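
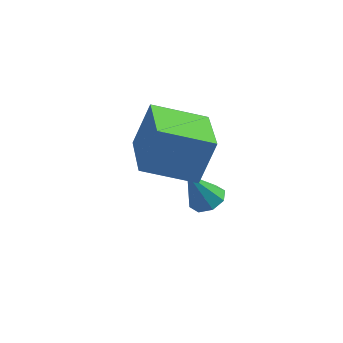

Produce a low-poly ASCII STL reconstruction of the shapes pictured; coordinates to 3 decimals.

solid 
facet normal 0.370 0.233 -0.899
outer loop
vertex -1.478 0.053 0.375
vertex -2.017 0.211 0.194
vertex -1.565 0.489 0.452
endloop
endfacet
facet normal 0.708 0.016 0.706
outer loop
vertex -1.478 0.053 0.375
vertex -1.565 0.489 0.452
vertex -2.523 -0.111 1.426
endloop
endfacet
facet normal 0.368 0.236 -0.899
outer loop
vertex -1.565 0.489 0.452
vertex -2.017 0.211 0.194
vertex -1.918 0.762 0.379
endloop
endfacet
facet normal 0.333 0.621 0.710
outer loop
vertex -1.565 0.489 0.452
vertex -1.918 0.762 0.379
vertex -2.523 -0.111 1.426
endloop
endfacet
facet normal 0.370 0.235 -0.899
outer loop
vertex -1.918 0.762 0.379
vertex -2.017 0.211 0.194
vertex -2.328 0.712 0.197
endloop
endfacet
facet normal -0.317 0.810 0.492
outer loop
vertex -1.918 0.762 0.379
vertex -2.328 0.712 0.197
vertex -2.523 -0.111 1.426
endloop
endfacet
facet normal 0.369 0.234 -0.900
outer loop
vertex -2.328 0.712 0.197
vertex -2.017 0.211 0.194
vertex -2.556 0.368 0.014
endloop
endfacet
facet normal -0.861 0.475 0.181
outer loop
vertex -2.328 0.712 0.197
vertex -2.556 0.368 0.014
vertex -2.523 -0.111 1.426
endloop
endfacet
facet normal 0.369 0.235 -0.899
outer loop
vertex -2.556 0.368 0.014
vertex -2.017 0.211 0.194
vertex -2.468 -0.068 -0.064
endloop
endfacet
facet normal -0.981 -0.190 -0.042
outer loop
vertex -2.556 0.368 0.014
vertex -2.468 -0.068 -0.064
vertex -2.523 -0.111 1.426
endloop
endfacet
facet normal 0.369 0.235 -0.899
outer loop
vertex -2.468 -0.068 -0.064
vertex -2.017 0.211 0.194
vertex -2.116 -0.341 0.009
endloop
endfacet
facet normal -0.606 -0.794 -0.045
outer loop
vertex -2.468 -0.068 -0.064
vertex -2.116 -0.341 0.009
vertex -2.523 -0.111 1.426
endloop
endfacet
facet normal 0.370 0.235 -0.899
outer loop
vertex -2.116 -0.341 0.009
vertex -2.017 0.211 0.194
vertex -1.706 -0.291 0.191
endloop
endfacet
facet normal 0.044 -0.984 0.172
outer loop
vertex -2.116 -0.341 0.009
vertex -1.706 -0.291 0.191
vertex -2.523 -0.111 1.426
endloop
endfacet
facet normal 0.371 0.235 -0.899
outer loop
vertex -1.706 -0.291 0.191
vertex -2.017 0.211 0.194
vertex -1.478 0.053 0.375
endloop
endfacet
facet normal 0.588 -0.648 0.484
outer loop
vertex -1.706 -0.291 0.191
vertex -1.478 0.053 0.375
vertex -2.523 -0.111 1.426
endloop
endfacet
facet normal -0.887 -0.309 0.342
outer loop
vertex -2.851 -1.895 4.636
vertex -3.609 -0.125 4.268
vertex -3.235 -2.352 3.227
endloop
endfacet
facet normal 0.386 -0.903 0.188
outer loop
vertex -1.691 -1.815 2.632
vertex -2.851 -1.895 4.636
vertex -3.235 -2.352 3.227
endloop
endfacet
facet normal -0.887 -0.309 0.342
outer loop
vertex -3.235 -2.352 3.227
vertex -3.609 -0.125 4.268
vertex -3.993 -0.582 2.859
endloop
endfacet
facet normal -0.251 -0.299 -0.921
outer loop
vertex -3.993 -0.582 2.859
vertex -1.691 -1.815 2.632
vertex -3.235 -2.352 3.227
endloop
endfacet
facet normal 0.251 0.299 0.921
outer loop
vertex -2.851 -1.895 4.636
vertex -2.065 0.412 3.673
vertex -3.609 -0.125 4.268
endloop
endfacet
facet normal 0.386 -0.903 0.188
outer loop
vertex -1.307 -1.358 4.041
vertex -2.851 -1.895 4.636
vertex -1.691 -1.815 2.632
endloop
endfacet
facet normal 0.251 0.299 0.921
outer loop
vertex -1.307 -1.358 4.041
vertex -2.065 0.412 3.673
vertex -2.851 -1.895 4.636
endloop
endfacet
facet normal -0.386 0.903 -0.188
outer loop
vertex -3.609 -0.125 4.268
vertex -2.065 0.412 3.673
vertex -3.993 -0.582 2.859
endloop
endfacet
facet normal -0.251 -0.299 -0.921
outer loop
vertex -2.449 -0.045 2.264
vertex -1.691 -1.815 2.632
vertex -3.993 -0.582 2.859
endloop
endfacet
facet normal -0.386 0.903 -0.188
outer loop
vertex -3.993 -0.582 2.859
vertex -2.065 0.412 3.673
vertex -2.449 -0.045 2.264
endloop
endfacet
facet normal 0.887 0.309 -0.342
outer loop
vertex -2.449 -0.045 2.264
vertex -1.307 -1.358 4.041
vertex -1.691 -1.815 2.632
endloop
endfacet
facet normal 0.887 0.309 -0.342
outer loop
vertex -2.065 0.412 3.673
vertex -1.307 -1.358 4.041
vertex -2.449 -0.045 2.264
endloop
endfacet

endsolid


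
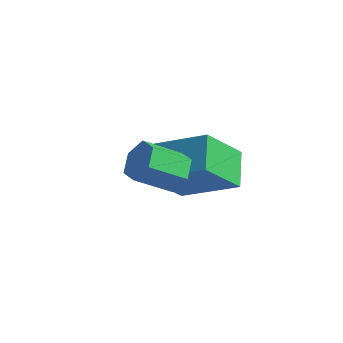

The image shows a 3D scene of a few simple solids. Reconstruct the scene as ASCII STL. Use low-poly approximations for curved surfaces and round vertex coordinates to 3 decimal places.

solid 
facet normal 0.451 0.700 -0.554
outer loop
vertex 2.802 -0.472 2.022
vertex 2.495 -0.693 1.493
vertex 2.222 -0.229 1.857
endloop
endfacet
facet normal 0.029 0.607 0.794
outer loop
vertex 2.802 -0.472 2.022
vertex 2.222 -0.229 1.857
vertex 2.252 -1.327 2.696
endloop
endfacet
facet normal 0.030 0.607 0.794
outer loop
vertex 2.252 -1.327 2.696
vertex 2.222 -0.229 1.857
vertex 1.672 -1.084 2.532
endloop
endfacet
facet normal -0.450 -0.701 0.553
outer loop
vertex 2.252 -1.327 2.696
vertex 1.672 -1.084 2.532
vertex 1.945 -1.547 2.167
endloop
endfacet
facet normal 0.452 0.700 -0.553
outer loop
vertex 2.222 -0.229 1.857
vertex 2.495 -0.693 1.493
vertex 1.915 -0.449 1.328
endloop
endfacet
facet normal -0.757 0.628 0.178
outer loop
vertex 2.222 -0.229 1.857
vertex 1.915 -0.449 1.328
vertex 1.672 -1.084 2.532
endloop
endfacet
facet normal -0.757 0.628 0.178
outer loop
vertex 1.672 -1.084 2.532
vertex 1.915 -0.449 1.328
vertex 1.365 -1.304 2.003
endloop
endfacet
facet normal -0.450 -0.701 0.553
outer loop
vertex 1.672 -1.084 2.532
vertex 1.365 -1.304 2.003
vertex 1.945 -1.547 2.167
endloop
endfacet
facet normal 0.452 0.700 -0.553
outer loop
vertex 1.915 -0.449 1.328
vertex 2.495 -0.693 1.493
vertex 2.188 -0.913 0.964
endloop
endfacet
facet normal -0.787 0.020 -0.616
outer loop
vertex 1.915 -0.449 1.328
vertex 2.188 -0.913 0.964
vertex 1.365 -1.304 2.003
endloop
endfacet
facet normal -0.788 0.021 -0.616
outer loop
vertex 1.365 -1.304 2.003
vertex 2.188 -0.913 0.964
vertex 1.638 -1.768 1.638
endloop
endfacet
facet normal -0.450 -0.700 0.554
outer loop
vertex 1.365 -1.304 2.003
vertex 1.638 -1.768 1.638
vertex 1.945 -1.547 2.167
endloop
endfacet
facet normal 0.450 0.701 -0.553
outer loop
vertex 2.188 -0.913 0.964
vertex 2.495 -0.693 1.493
vertex 2.768 -1.156 1.128
endloop
endfacet
facet normal -0.030 -0.607 -0.794
outer loop
vertex 2.188 -0.913 0.964
vertex 2.768 -1.156 1.128
vertex 1.638 -1.768 1.638
endloop
endfacet
facet normal -0.029 -0.608 -0.794
outer loop
vertex 1.638 -1.768 1.638
vertex 2.768 -1.156 1.128
vertex 2.218 -2.011 1.803
endloop
endfacet
facet normal -0.451 -0.700 0.554
outer loop
vertex 1.638 -1.768 1.638
vertex 2.218 -2.011 1.803
vertex 1.945 -1.547 2.167
endloop
endfacet
facet normal 0.450 0.701 -0.553
outer loop
vertex 2.768 -1.156 1.128
vertex 2.495 -0.693 1.493
vertex 3.075 -0.936 1.657
endloop
endfacet
facet normal 0.757 -0.628 -0.178
outer loop
vertex 2.768 -1.156 1.128
vertex 3.075 -0.936 1.657
vertex 2.218 -2.011 1.803
endloop
endfacet
facet normal 0.757 -0.628 -0.178
outer loop
vertex 2.218 -2.011 1.803
vertex 3.075 -0.936 1.657
vertex 2.525 -1.791 2.332
endloop
endfacet
facet normal -0.452 -0.700 0.553
outer loop
vertex 2.218 -2.011 1.803
vertex 2.525 -1.791 2.332
vertex 1.945 -1.547 2.167
endloop
endfacet
facet normal 0.450 0.700 -0.554
outer loop
vertex 3.075 -0.936 1.657
vertex 2.495 -0.693 1.493
vertex 2.802 -0.472 2.022
endloop
endfacet
facet normal 0.788 -0.021 0.616
outer loop
vertex 3.075 -0.936 1.657
vertex 2.802 -0.472 2.022
vertex 2.525 -1.791 2.332
endloop
endfacet
facet normal 0.787 -0.020 0.616
outer loop
vertex 2.525 -1.791 2.332
vertex 2.802 -0.472 2.022
vertex 2.252 -1.327 2.696
endloop
endfacet
facet normal -0.452 -0.700 0.553
outer loop
vertex 2.525 -1.791 2.332
vertex 2.252 -1.327 2.696
vertex 1.945 -1.547 2.167
endloop
endfacet
facet normal -0.535 0.669 0.515
outer loop
vertex 0.25 0.674 0.688
vertex 1.814 1.265 1.546
vertex 0.493 1.812 -0.538
endloop
endfacet
facet normal -0.832 -0.314 -0.457
outer loop
vertex 1.146 0.995 -1.166
vertex 0.25 0.674 0.688
vertex 0.493 1.812 -0.538
endloop
endfacet
facet normal -0.536 0.669 0.515
outer loop
vertex 0.493 1.812 -0.538
vertex 1.814 1.265 1.546
vertex 2.057 2.403 0.321
endloop
endfacet
facet normal 0.144 0.673 -0.726
outer loop
vertex 2.057 2.403 0.321
vertex 1.146 0.995 -1.166
vertex 0.493 1.812 -0.538
endloop
endfacet
facet normal -0.144 -0.673 0.726
outer loop
vertex 0.25 0.674 0.688
vertex 2.467 0.448 0.918
vertex 1.814 1.265 1.546
endloop
endfacet
facet normal -0.832 -0.314 -0.457
outer loop
vertex 0.903 -0.143 0.059
vertex 0.25 0.674 0.688
vertex 1.146 0.995 -1.166
endloop
endfacet
facet normal -0.144 -0.673 0.725
outer loop
vertex 0.903 -0.143 0.059
vertex 2.467 0.448 0.918
vertex 0.25 0.674 0.688
endloop
endfacet
facet normal 0.832 0.314 0.457
outer loop
vertex 1.814 1.265 1.546
vertex 2.467 0.448 0.918
vertex 2.057 2.403 0.321
endloop
endfacet
facet normal 0.144 0.673 -0.725
outer loop
vertex 2.71 1.586 -0.308
vertex 1.146 0.995 -1.166
vertex 2.057 2.403 0.321
endloop
endfacet
facet normal 0.833 0.314 0.456
outer loop
vertex 2.057 2.403 0.321
vertex 2.467 0.448 0.918
vertex 2.71 1.586 -0.308
endloop
endfacet
facet normal 0.536 -0.669 -0.515
outer loop
vertex 2.71 1.586 -0.308
vertex 0.903 -0.143 0.059
vertex 1.146 0.995 -1.166
endloop
endfacet
facet normal 0.536 -0.669 -0.515
outer loop
vertex 2.467 0.448 0.918
vertex 0.903 -0.143 0.059
vertex 2.71 1.586 -0.308
endloop
endfacet

endsolid


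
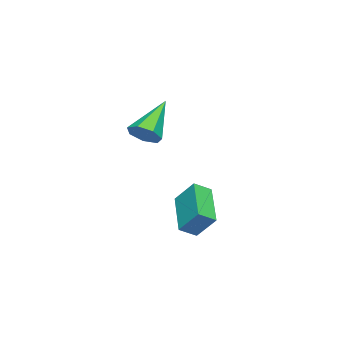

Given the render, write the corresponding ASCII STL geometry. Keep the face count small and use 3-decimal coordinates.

solid 
facet normal 0.753 -0.092 -0.651
outer loop
vertex -0.613 -2.096 0.304
vertex -0.994 -2.659 -0.057
vertex -1.017 -1.901 -0.191
endloop
endfacet
facet normal 0.014 0.934 0.357
outer loop
vertex -0.613 -2.096 0.304
vertex -1.017 -1.901 -0.191
vertex -2.606 -2.461 1.337
endloop
endfacet
facet normal 0.753 -0.092 -0.652
outer loop
vertex -1.017 -1.901 -0.191
vertex -0.994 -2.659 -0.057
vertex -1.404 -2.277 -0.585
endloop
endfacet
facet normal -0.529 0.810 -0.253
outer loop
vertex -1.017 -1.901 -0.191
vertex -1.404 -2.277 -0.585
vertex -2.606 -2.461 1.337
endloop
endfacet
facet normal 0.753 -0.092 -0.652
outer loop
vertex -1.404 -2.277 -0.585
vertex -0.994 -2.659 -0.057
vertex -1.482 -2.941 -0.581
endloop
endfacet
facet normal -0.848 0.096 -0.521
outer loop
vertex -1.404 -2.277 -0.585
vertex -1.482 -2.941 -0.581
vertex -2.606 -2.461 1.337
endloop
endfacet
facet normal 0.753 -0.092 -0.652
outer loop
vertex -1.482 -2.941 -0.581
vertex -0.994 -2.659 -0.057
vertex -1.193 -3.392 -0.183
endloop
endfacet
facet normal -0.703 -0.667 -0.245
outer loop
vertex -1.482 -2.941 -0.581
vertex -1.193 -3.392 -0.183
vertex -2.606 -2.461 1.337
endloop
endfacet
facet normal 0.754 -0.093 -0.651
outer loop
vertex -1.193 -3.392 -0.183
vertex -0.994 -2.659 -0.057
vertex -0.754 -3.291 0.311
endloop
endfacet
facet normal -0.204 -0.908 0.367
outer loop
vertex -1.193 -3.392 -0.183
vertex -0.754 -3.291 0.311
vertex -2.606 -2.461 1.337
endloop
endfacet
facet normal 0.754 -0.092 -0.650
outer loop
vertex -0.754 -3.291 0.311
vertex -0.994 -2.659 -0.057
vertex -0.496 -2.714 0.528
endloop
endfacet
facet normal 0.274 -0.443 0.853
outer loop
vertex -0.754 -3.291 0.311
vertex -0.496 -2.714 0.528
vertex -2.606 -2.461 1.337
endloop
endfacet
facet normal 0.754 -0.093 -0.650
outer loop
vertex -0.496 -2.714 0.528
vertex -0.994 -2.659 -0.057
vertex -0.613 -2.096 0.304
endloop
endfacet
facet normal 0.371 0.378 0.849
outer loop
vertex -0.496 -2.714 0.528
vertex -0.613 -2.096 0.304
vertex -2.606 -2.461 1.337
endloop
endfacet
facet normal -0.794 -0.433 0.427
outer loop
vertex 2.137 0.055 -2.046
vertex 2.202 0.861 -1.107
vertex 1.646 0.56 -2.446
endloop
endfacet
facet normal -0.052 -0.651 -0.757
outer loop
vertex 3.258 1.439 -3.313
vertex 2.137 0.055 -2.046
vertex 1.646 0.56 -2.446
endloop
endfacet
facet normal -0.794 -0.433 0.427
outer loop
vertex 1.646 0.56 -2.446
vertex 2.202 0.861 -1.107
vertex 1.711 1.367 -1.507
endloop
endfacet
facet normal -0.606 0.624 -0.494
outer loop
vertex 1.711 1.367 -1.507
vertex 3.258 1.439 -3.313
vertex 1.646 0.56 -2.446
endloop
endfacet
facet normal 0.606 -0.624 0.494
outer loop
vertex 2.137 0.055 -2.046
vertex 3.814 1.74 -1.974
vertex 2.202 0.861 -1.107
endloop
endfacet
facet normal -0.053 -0.651 -0.758
outer loop
vertex 3.749 0.933 -2.913
vertex 2.137 0.055 -2.046
vertex 3.258 1.439 -3.313
endloop
endfacet
facet normal 0.606 -0.624 0.494
outer loop
vertex 3.749 0.933 -2.913
vertex 3.814 1.74 -1.974
vertex 2.137 0.055 -2.046
endloop
endfacet
facet normal 0.053 0.650 0.758
outer loop
vertex 2.202 0.861 -1.107
vertex 3.814 1.74 -1.974
vertex 1.711 1.367 -1.507
endloop
endfacet
facet normal -0.606 0.624 -0.494
outer loop
vertex 3.323 2.245 -2.374
vertex 3.258 1.439 -3.313
vertex 1.711 1.367 -1.507
endloop
endfacet
facet normal 0.053 0.651 0.757
outer loop
vertex 1.711 1.367 -1.507
vertex 3.814 1.74 -1.974
vertex 3.323 2.245 -2.374
endloop
endfacet
facet normal 0.794 0.433 -0.427
outer loop
vertex 3.323 2.245 -2.374
vertex 3.749 0.933 -2.913
vertex 3.258 1.439 -3.313
endloop
endfacet
facet normal 0.794 0.433 -0.427
outer loop
vertex 3.814 1.74 -1.974
vertex 3.749 0.933 -2.913
vertex 3.323 2.245 -2.374
endloop
endfacet

endsolid


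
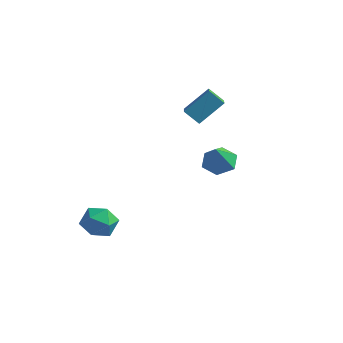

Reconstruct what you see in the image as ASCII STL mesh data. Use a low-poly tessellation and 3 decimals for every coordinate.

solid 
facet normal -0.073 0.451 -0.890
outer loop
vertex 2.32 0.633 2.408
vertex 1.619 -0.038 2.126
vertex 1.342 0.819 2.583
endloop
endfacet
facet normal 0.248 0.561 0.790
outer loop
vertex 2.32 0.633 2.408
vertex 1.342 0.819 2.583
vertex 1.741 -0.782 3.594
endloop
endfacet
facet normal -0.074 0.451 -0.890
outer loop
vertex 1.342 0.819 2.583
vertex 1.619 -0.038 2.126
vertex 0.642 0.148 2.301
endloop
endfacet
facet normal -0.599 0.316 0.736
outer loop
vertex 1.342 0.819 2.583
vertex 0.642 0.148 2.301
vertex 1.741 -0.782 3.594
endloop
endfacet
facet normal -0.074 0.451 -0.890
outer loop
vertex 0.642 0.148 2.301
vertex 1.619 -0.038 2.126
vertex 0.919 -0.709 1.844
endloop
endfacet
facet normal -0.813 -0.456 0.363
outer loop
vertex 0.642 0.148 2.301
vertex 0.919 -0.709 1.844
vertex 1.741 -0.782 3.594
endloop
endfacet
facet normal -0.074 0.451 -0.890
outer loop
vertex 0.919 -0.709 1.844
vertex 1.619 -0.038 2.126
vertex 1.896 -0.895 1.669
endloop
endfacet
facet normal -0.179 -0.983 0.043
outer loop
vertex 0.919 -0.709 1.844
vertex 1.896 -0.895 1.669
vertex 1.741 -0.782 3.594
endloop
endfacet
facet normal -0.074 0.451 -0.890
outer loop
vertex 1.896 -0.895 1.669
vertex 1.619 -0.038 2.126
vertex 2.596 -0.224 1.951
endloop
endfacet
facet normal 0.668 -0.738 0.097
outer loop
vertex 1.896 -0.895 1.669
vertex 2.596 -0.224 1.951
vertex 1.741 -0.782 3.594
endloop
endfacet
facet normal -0.074 0.451 -0.890
outer loop
vertex 2.596 -0.224 1.951
vertex 1.619 -0.038 2.126
vertex 2.32 0.633 2.408
endloop
endfacet
facet normal 0.882 0.033 0.470
outer loop
vertex 2.596 -0.224 1.951
vertex 2.32 0.633 2.408
vertex 1.741 -0.782 3.594
endloop
endfacet
facet normal -0.781 -0.050 0.622
outer loop
vertex -0.883 3.612 4.703
vertex -1.479 4.746 4.046
vertex -1.795 2.415 3.462
endloop
endfacet
facet normal 0.414 -0.788 0.456
outer loop
vertex -0.881 2.474 2.734
vertex -0.883 3.612 4.703
vertex -1.795 2.415 3.462
endloop
endfacet
facet normal -0.781 -0.050 0.623
outer loop
vertex -1.795 2.415 3.462
vertex -1.479 4.746 4.046
vertex -2.391 3.549 2.806
endloop
endfacet
facet normal -0.467 -0.614 -0.636
outer loop
vertex -2.391 3.549 2.806
vertex -0.881 2.474 2.734
vertex -1.795 2.415 3.462
endloop
endfacet
facet normal 0.467 0.614 0.636
outer loop
vertex -0.883 3.612 4.703
vertex -0.565 4.805 3.318
vertex -1.479 4.746 4.046
endloop
endfacet
facet normal 0.414 -0.788 0.456
outer loop
vertex 0.031 3.671 3.974
vertex -0.883 3.612 4.703
vertex -0.881 2.474 2.734
endloop
endfacet
facet normal 0.468 0.614 0.636
outer loop
vertex 0.031 3.671 3.974
vertex -0.565 4.805 3.318
vertex -0.883 3.612 4.703
endloop
endfacet
facet normal -0.414 0.788 -0.456
outer loop
vertex -1.479 4.746 4.046
vertex -0.565 4.805 3.318
vertex -2.391 3.549 2.806
endloop
endfacet
facet normal -0.468 -0.614 -0.636
outer loop
vertex -1.477 3.608 2.077
vertex -0.881 2.474 2.734
vertex -2.391 3.549 2.806
endloop
endfacet
facet normal -0.414 0.788 -0.456
outer loop
vertex -2.391 3.549 2.806
vertex -0.565 4.805 3.318
vertex -1.477 3.608 2.077
endloop
endfacet
facet normal 0.781 0.050 -0.623
outer loop
vertex -1.477 3.608 2.077
vertex 0.031 3.671 3.974
vertex -0.881 2.474 2.734
endloop
endfacet
facet normal 0.781 0.050 -0.623
outer loop
vertex -0.565 4.805 3.318
vertex 0.031 3.671 3.974
vertex -1.477 3.608 2.077
endloop
endfacet
facet normal -0.228 0.604 0.764
outer loop
vertex -4.127 -2.152 -2.468
vertex -4.759 -2.985 -1.998
vertex -3.647 -2.893 -1.739
endloop
endfacet
facet normal 0.416 0.760 0.499
outer loop
vertex -4.127 -2.152 -2.468
vertex -3.647 -2.893 -1.739
vertex -3.086 -2.578 -2.687
endloop
endfacet
facet normal 0.337 0.922 -0.192
outer loop
vertex -4.127 -2.152 -2.468
vertex -3.086 -2.578 -2.687
vertex -3.852 -2.474 -3.533
endloop
endfacet
facet normal -0.356 0.865 -0.353
outer loop
vertex -4.127 -2.152 -2.468
vertex -3.852 -2.474 -3.533
vertex -4.886 -2.726 -3.108
endloop
endfacet
facet normal -0.705 0.668 0.237
outer loop
vertex -4.127 -2.152 -2.468
vertex -4.886 -2.726 -3.108
vertex -4.759 -2.985 -1.998
endloop
endfacet
facet normal 0.821 0.175 0.544
outer loop
vertex -3.086 -2.578 -2.687
vertex -3.647 -2.893 -1.739
vertex -3.074 -3.674 -2.352
endloop
endfacet
facet normal -0.220 -0.079 0.972
outer loop
vertex -3.647 -2.893 -1.739
vertex -4.759 -2.985 -1.998
vertex -4.108 -3.926 -1.927
endloop
endfacet
facet normal -0.992 0.026 0.120
outer loop
vertex -4.759 -2.985 -1.998
vertex -4.886 -2.726 -3.108
vertex -4.874 -3.822 -2.773
endloop
endfacet
facet normal -0.427 0.343 -0.836
outer loop
vertex -4.886 -2.726 -3.108
vertex -3.852 -2.474 -3.533
vertex -4.313 -3.507 -3.721
endloop
endfacet
facet normal 0.693 0.436 -0.574
outer loop
vertex -3.852 -2.474 -3.533
vertex -3.086 -2.578 -2.687
vertex -3.201 -3.415 -3.462
endloop
endfacet
facet normal 0.356 -0.865 0.353
outer loop
vertex -3.833 -4.248 -2.992
vertex -3.074 -3.674 -2.352
vertex -4.108 -3.926 -1.927
endloop
endfacet
facet normal -0.337 -0.922 0.192
outer loop
vertex -3.833 -4.248 -2.992
vertex -4.108 -3.926 -1.927
vertex -4.874 -3.822 -2.773
endloop
endfacet
facet normal -0.416 -0.760 -0.499
outer loop
vertex -3.833 -4.248 -2.992
vertex -4.874 -3.822 -2.773
vertex -4.313 -3.507 -3.721
endloop
endfacet
facet normal 0.228 -0.604 -0.764
outer loop
vertex -3.833 -4.248 -2.992
vertex -4.313 -3.507 -3.721
vertex -3.201 -3.415 -3.462
endloop
endfacet
facet normal 0.705 -0.668 -0.237
outer loop
vertex -3.833 -4.248 -2.992
vertex -3.201 -3.415 -3.462
vertex -3.074 -3.674 -2.352
endloop
endfacet
facet normal 0.427 -0.343 0.836
outer loop
vertex -4.108 -3.926 -1.927
vertex -3.074 -3.674 -2.352
vertex -3.647 -2.893 -1.739
endloop
endfacet
facet normal -0.693 -0.436 0.574
outer loop
vertex -4.874 -3.822 -2.773
vertex -4.108 -3.926 -1.927
vertex -4.759 -2.985 -1.998
endloop
endfacet
facet normal -0.821 -0.175 -0.544
outer loop
vertex -4.313 -3.507 -3.721
vertex -4.874 -3.822 -2.773
vertex -4.886 -2.726 -3.108
endloop
endfacet
facet normal 0.220 0.079 -0.972
outer loop
vertex -3.201 -3.415 -3.462
vertex -4.313 -3.507 -3.721
vertex -3.852 -2.474 -3.533
endloop
endfacet
facet normal 0.992 -0.026 -0.120
outer loop
vertex -3.074 -3.674 -2.352
vertex -3.201 -3.415 -3.462
vertex -3.086 -2.578 -2.687
endloop
endfacet

endsolid


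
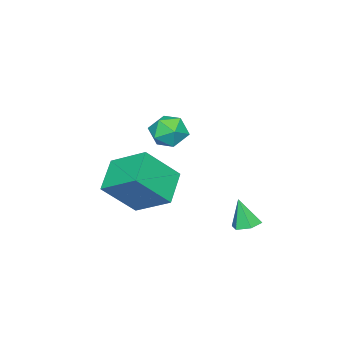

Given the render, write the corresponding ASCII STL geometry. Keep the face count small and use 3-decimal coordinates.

solid 
facet normal -0.840 -0.287 0.460
outer loop
vertex 0.548 -5.16 -0.486
vertex 0.524 -3.444 0.541
vertex -0.623 -4.241 -2.051
endloop
endfacet
facet normal 0.012 -0.858 -0.513
outer loop
vertex 0.856 -3.736 -2.861
vertex 0.548 -5.16 -0.486
vertex -0.623 -4.241 -2.051
endloop
endfacet
facet normal -0.840 -0.287 0.460
outer loop
vertex -0.623 -4.241 -2.051
vertex 0.524 -3.444 0.541
vertex -0.647 -2.525 -1.025
endloop
endfacet
facet normal -0.542 0.426 -0.725
outer loop
vertex -0.647 -2.525 -1.025
vertex 0.856 -3.736 -2.861
vertex -0.623 -4.241 -2.051
endloop
endfacet
facet normal 0.542 -0.426 0.724
outer loop
vertex 0.548 -5.16 -0.486
vertex 2.003 -2.939 -0.269
vertex 0.524 -3.444 0.541
endloop
endfacet
facet normal 0.012 -0.858 -0.513
outer loop
vertex 2.027 -4.655 -1.295
vertex 0.548 -5.16 -0.486
vertex 0.856 -3.736 -2.861
endloop
endfacet
facet normal 0.542 -0.426 0.725
outer loop
vertex 2.027 -4.655 -1.295
vertex 2.003 -2.939 -0.269
vertex 0.548 -5.16 -0.486
endloop
endfacet
facet normal -0.012 0.858 0.513
outer loop
vertex 0.524 -3.444 0.541
vertex 2.003 -2.939 -0.269
vertex -0.647 -2.525 -1.025
endloop
endfacet
facet normal -0.542 0.426 -0.725
outer loop
vertex 0.832 -2.02 -1.834
vertex 0.856 -3.736 -2.861
vertex -0.647 -2.525 -1.025
endloop
endfacet
facet normal -0.012 0.858 0.513
outer loop
vertex -0.647 -2.525 -1.025
vertex 2.003 -2.939 -0.269
vertex 0.832 -2.02 -1.834
endloop
endfacet
facet normal 0.840 0.287 -0.460
outer loop
vertex 0.832 -2.02 -1.834
vertex 2.027 -4.655 -1.295
vertex 0.856 -3.736 -2.861
endloop
endfacet
facet normal 0.840 0.287 -0.460
outer loop
vertex 2.003 -2.939 -0.269
vertex 2.027 -4.655 -1.295
vertex 0.832 -2.02 -1.834
endloop
endfacet
facet normal 0.005 0.312 -0.950
outer loop
vertex 0.459 0.844 -2.68
vertex -0.176 0.977 -2.64
vertex 0.262 1.433 -2.488
endloop
endfacet
facet normal 0.881 0.148 0.449
outer loop
vertex 0.459 0.844 -2.68
vertex 0.262 1.433 -2.488
vertex -0.184 0.543 -1.32
endloop
endfacet
facet normal 0.005 0.312 -0.950
outer loop
vertex 0.262 1.433 -2.488
vertex -0.176 0.977 -2.64
vertex -0.373 1.566 -2.448
endloop
endfacet
facet normal 0.196 0.743 0.641
outer loop
vertex 0.262 1.433 -2.488
vertex -0.373 1.566 -2.448
vertex -0.184 0.543 -1.32
endloop
endfacet
facet normal 0.006 0.312 -0.950
outer loop
vertex -0.373 1.566 -2.448
vertex -0.176 0.977 -2.64
vertex -0.811 1.111 -2.6
endloop
endfacet
facet normal -0.686 0.478 0.548
outer loop
vertex -0.373 1.566 -2.448
vertex -0.811 1.111 -2.6
vertex -0.184 0.543 -1.32
endloop
endfacet
facet normal 0.006 0.313 -0.950
outer loop
vertex -0.811 1.111 -2.6
vertex -0.176 0.977 -2.64
vertex -0.614 0.522 -2.793
endloop
endfacet
facet normal -0.885 -0.383 0.264
outer loop
vertex -0.811 1.111 -2.6
vertex -0.614 0.522 -2.793
vertex -0.184 0.543 -1.32
endloop
endfacet
facet normal 0.006 0.313 -0.950
outer loop
vertex -0.614 0.522 -2.793
vertex -0.176 0.977 -2.64
vertex 0.021 0.388 -2.833
endloop
endfacet
facet normal -0.202 -0.977 0.073
outer loop
vertex -0.614 0.522 -2.793
vertex 0.021 0.388 -2.833
vertex -0.184 0.543 -1.32
endloop
endfacet
facet normal 0.006 0.313 -0.950
outer loop
vertex 0.021 0.388 -2.833
vertex -0.176 0.977 -2.64
vertex 0.459 0.844 -2.68
endloop
endfacet
facet normal 0.683 -0.711 0.165
outer loop
vertex 0.021 0.388 -2.833
vertex 0.459 0.844 -2.68
vertex -0.184 0.543 -1.32
endloop
endfacet
facet normal -0.699 0.631 0.337
outer loop
vertex 1.272 -0.85 2.671
vertex 0.709 -1.534 2.783
vertex 1.252 -1.288 3.449
endloop
endfacet
facet normal -0.044 0.871 0.489
outer loop
vertex 1.272 -0.85 2.671
vertex 1.252 -1.288 3.449
vertex 2.035 -1.048 3.092
endloop
endfacet
facet normal 0.313 0.942 -0.124
outer loop
vertex 1.272 -0.85 2.671
vertex 2.035 -1.048 3.092
vertex 1.976 -1.145 2.206
endloop
endfacet
facet normal -0.120 0.746 -0.655
outer loop
vertex 1.272 -0.85 2.671
vertex 1.976 -1.145 2.206
vertex 1.157 -1.445 2.015
endloop
endfacet
facet normal -0.746 0.553 -0.371
outer loop
vertex 1.272 -0.85 2.671
vertex 1.157 -1.445 2.015
vertex 0.709 -1.534 2.783
endloop
endfacet
facet normal 0.287 0.375 0.882
outer loop
vertex 2.035 -1.048 3.092
vertex 1.252 -1.288 3.449
vertex 1.943 -1.855 3.465
endloop
endfacet
facet normal -0.772 -0.014 0.635
outer loop
vertex 1.252 -1.288 3.449
vertex 0.709 -1.534 2.783
vertex 1.124 -2.155 3.274
endloop
endfacet
facet normal -0.848 -0.139 -0.511
outer loop
vertex 0.709 -1.534 2.783
vertex 1.157 -1.445 2.015
vertex 1.065 -2.252 2.388
endloop
endfacet
facet normal 0.164 0.172 -0.971
outer loop
vertex 1.157 -1.445 2.015
vertex 1.976 -1.145 2.206
vertex 1.848 -2.012 2.031
endloop
endfacet
facet normal 0.865 0.490 -0.111
outer loop
vertex 1.976 -1.145 2.206
vertex 2.035 -1.048 3.092
vertex 2.391 -1.766 2.697
endloop
endfacet
facet normal 0.120 -0.746 0.655
outer loop
vertex 1.828 -2.45 2.809
vertex 1.943 -1.855 3.465
vertex 1.124 -2.155 3.274
endloop
endfacet
facet normal -0.313 -0.942 0.124
outer loop
vertex 1.828 -2.45 2.809
vertex 1.124 -2.155 3.274
vertex 1.065 -2.252 2.388
endloop
endfacet
facet normal 0.044 -0.871 -0.489
outer loop
vertex 1.828 -2.45 2.809
vertex 1.065 -2.252 2.388
vertex 1.848 -2.012 2.031
endloop
endfacet
facet normal 0.699 -0.631 -0.337
outer loop
vertex 1.828 -2.45 2.809
vertex 1.848 -2.012 2.031
vertex 2.391 -1.766 2.697
endloop
endfacet
facet normal 0.746 -0.553 0.371
outer loop
vertex 1.828 -2.45 2.809
vertex 2.391 -1.766 2.697
vertex 1.943 -1.855 3.465
endloop
endfacet
facet normal -0.164 -0.172 0.971
outer loop
vertex 1.124 -2.155 3.274
vertex 1.943 -1.855 3.465
vertex 1.252 -1.288 3.449
endloop
endfacet
facet normal -0.865 -0.490 0.111
outer loop
vertex 1.065 -2.252 2.388
vertex 1.124 -2.155 3.274
vertex 0.709 -1.534 2.783
endloop
endfacet
facet normal -0.287 -0.375 -0.882
outer loop
vertex 1.848 -2.012 2.031
vertex 1.065 -2.252 2.388
vertex 1.157 -1.445 2.015
endloop
endfacet
facet normal 0.772 0.014 -0.635
outer loop
vertex 2.391 -1.766 2.697
vertex 1.848 -2.012 2.031
vertex 1.976 -1.145 2.206
endloop
endfacet
facet normal 0.848 0.139 0.511
outer loop
vertex 1.943 -1.855 3.465
vertex 2.391 -1.766 2.697
vertex 2.035 -1.048 3.092
endloop
endfacet

endsolid


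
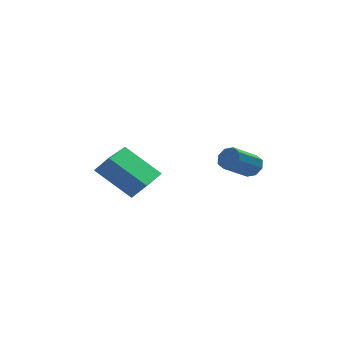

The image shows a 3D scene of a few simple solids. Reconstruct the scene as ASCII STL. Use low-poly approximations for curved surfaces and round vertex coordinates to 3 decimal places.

solid 
facet normal 0.758 0.406 -0.510
outer loop
vertex 1.414 -1.57 0.988
vertex 1.044 -1.345 0.617
vertex 1.28 -1.172 1.106
endloop
endfacet
facet normal 0.575 -0.048 0.816
outer loop
vertex 1.414 -1.57 0.988
vertex 1.28 -1.172 1.106
vertex 0.306 -2.16 1.734
endloop
endfacet
facet normal 0.574 -0.047 0.817
outer loop
vertex 0.306 -2.16 1.734
vertex 1.28 -1.172 1.106
vertex 0.172 -1.762 1.851
endloop
endfacet
facet normal -0.758 -0.405 0.510
outer loop
vertex 0.306 -2.16 1.734
vertex 0.172 -1.762 1.851
vertex -0.064 -1.935 1.363
endloop
endfacet
facet normal 0.760 0.404 -0.510
outer loop
vertex 1.28 -1.172 1.106
vertex 1.044 -1.345 0.617
vertex 1.009 -0.875 0.937
endloop
endfacet
facet normal 0.191 0.611 0.768
outer loop
vertex 1.28 -1.172 1.106
vertex 1.009 -0.875 0.937
vertex 0.172 -1.762 1.851
endloop
endfacet
facet normal 0.192 0.610 0.768
outer loop
vertex 0.172 -1.762 1.851
vertex 1.009 -0.875 0.937
vertex -0.099 -1.465 1.683
endloop
endfacet
facet normal -0.759 -0.404 0.510
outer loop
vertex 0.172 -1.762 1.851
vertex -0.099 -1.465 1.683
vertex -0.064 -1.935 1.363
endloop
endfacet
facet normal 0.759 0.404 -0.510
outer loop
vertex 1.009 -0.875 0.937
vertex 1.044 -1.345 0.617
vertex 0.758 -0.853 0.581
endloop
endfacet
facet normal -0.304 0.913 0.271
outer loop
vertex 1.009 -0.875 0.937
vertex 0.758 -0.853 0.581
vertex -0.099 -1.465 1.683
endloop
endfacet
facet normal -0.304 0.913 0.271
outer loop
vertex -0.099 -1.465 1.683
vertex 0.758 -0.853 0.581
vertex -0.35 -1.443 1.327
endloop
endfacet
facet normal -0.759 -0.404 0.510
outer loop
vertex -0.099 -1.465 1.683
vertex -0.35 -1.443 1.327
vertex -0.064 -1.935 1.363
endloop
endfacet
facet normal 0.758 0.403 -0.512
outer loop
vertex 0.758 -0.853 0.581
vertex 1.044 -1.345 0.617
vertex 0.674 -1.12 0.246
endloop
endfacet
facet normal -0.623 0.681 -0.386
outer loop
vertex 0.758 -0.853 0.581
vertex 0.674 -1.12 0.246
vertex -0.35 -1.443 1.327
endloop
endfacet
facet normal -0.623 0.681 -0.386
outer loop
vertex -0.35 -1.443 1.327
vertex 0.674 -1.12 0.246
vertex -0.434 -1.71 0.992
endloop
endfacet
facet normal -0.758 -0.403 0.512
outer loop
vertex -0.35 -1.443 1.327
vertex -0.434 -1.71 0.992
vertex -0.064 -1.935 1.363
endloop
endfacet
facet normal 0.758 0.405 -0.510
outer loop
vertex 0.674 -1.12 0.246
vertex 1.044 -1.345 0.617
vertex 0.808 -1.518 0.129
endloop
endfacet
facet normal -0.575 0.047 -0.817
outer loop
vertex 0.674 -1.12 0.246
vertex 0.808 -1.518 0.129
vertex -0.434 -1.71 0.992
endloop
endfacet
facet normal -0.575 0.049 -0.817
outer loop
vertex -0.434 -1.71 0.992
vertex 0.808 -1.518 0.129
vertex -0.3 -2.108 0.874
endloop
endfacet
facet normal -0.758 -0.406 0.510
outer loop
vertex -0.434 -1.71 0.992
vertex -0.3 -2.108 0.874
vertex -0.064 -1.935 1.363
endloop
endfacet
facet normal 0.759 0.404 -0.510
outer loop
vertex 0.808 -1.518 0.129
vertex 1.044 -1.345 0.617
vertex 1.079 -1.815 0.297
endloop
endfacet
facet normal -0.192 -0.610 -0.769
outer loop
vertex 0.808 -1.518 0.129
vertex 1.079 -1.815 0.297
vertex -0.3 -2.108 0.874
endloop
endfacet
facet normal -0.191 -0.611 -0.768
outer loop
vertex -0.3 -2.108 0.874
vertex 1.079 -1.815 0.297
vertex -0.029 -2.405 1.043
endloop
endfacet
facet normal -0.760 -0.404 0.510
outer loop
vertex -0.3 -2.108 0.874
vertex -0.029 -2.405 1.043
vertex -0.064 -1.935 1.363
endloop
endfacet
facet normal 0.759 0.404 -0.510
outer loop
vertex 1.079 -1.815 0.297
vertex 1.044 -1.345 0.617
vertex 1.33 -1.837 0.653
endloop
endfacet
facet normal 0.304 -0.913 -0.271
outer loop
vertex 1.079 -1.815 0.297
vertex 1.33 -1.837 0.653
vertex -0.029 -2.405 1.043
endloop
endfacet
facet normal 0.304 -0.913 -0.271
outer loop
vertex -0.029 -2.405 1.043
vertex 1.33 -1.837 0.653
vertex 0.222 -2.427 1.399
endloop
endfacet
facet normal -0.759 -0.404 0.510
outer loop
vertex -0.029 -2.405 1.043
vertex 0.222 -2.427 1.399
vertex -0.064 -1.935 1.363
endloop
endfacet
facet normal 0.758 0.403 -0.512
outer loop
vertex 1.33 -1.837 0.653
vertex 1.044 -1.345 0.617
vertex 1.414 -1.57 0.988
endloop
endfacet
facet normal 0.623 -0.681 0.386
outer loop
vertex 1.33 -1.837 0.653
vertex 1.414 -1.57 0.988
vertex 0.222 -2.427 1.399
endloop
endfacet
facet normal 0.623 -0.681 0.386
outer loop
vertex 0.222 -2.427 1.399
vertex 1.414 -1.57 0.988
vertex 0.306 -2.16 1.734
endloop
endfacet
facet normal -0.758 -0.403 0.512
outer loop
vertex 0.222 -2.427 1.399
vertex 0.306 -2.16 1.734
vertex -0.064 -1.935 1.363
endloop
endfacet
facet normal -0.653 0.410 0.636
outer loop
vertex -4.642 -1.169 1.464
vertex -3.635 0.646 1.329
vertex -5.172 -0.927 0.764
endloop
endfacet
facet normal -0.484 -0.873 0.065
outer loop
vertex -3.865 -1.746 -0.509
vertex -4.642 -1.169 1.464
vertex -5.172 -0.927 0.764
endloop
endfacet
facet normal -0.653 0.409 0.637
outer loop
vertex -5.172 -0.927 0.764
vertex -3.635 0.646 1.329
vertex -4.165 0.888 0.63
endloop
endfacet
facet normal -0.582 0.266 -0.769
outer loop
vertex -4.165 0.888 0.63
vertex -3.865 -1.746 -0.509
vertex -5.172 -0.927 0.764
endloop
endfacet
facet normal 0.582 -0.266 0.769
outer loop
vertex -4.642 -1.169 1.464
vertex -2.328 -0.173 0.056
vertex -3.635 0.646 1.329
endloop
endfacet
facet normal -0.484 -0.873 0.065
outer loop
vertex -3.335 -1.988 0.19
vertex -4.642 -1.169 1.464
vertex -3.865 -1.746 -0.509
endloop
endfacet
facet normal 0.582 -0.266 0.768
outer loop
vertex -3.335 -1.988 0.19
vertex -2.328 -0.173 0.056
vertex -4.642 -1.169 1.464
endloop
endfacet
facet normal 0.484 0.873 -0.065
outer loop
vertex -3.635 0.646 1.329
vertex -2.328 -0.173 0.056
vertex -4.165 0.888 0.63
endloop
endfacet
facet normal -0.582 0.266 -0.768
outer loop
vertex -2.858 0.069 -0.644
vertex -3.865 -1.746 -0.509
vertex -4.165 0.888 0.63
endloop
endfacet
facet normal 0.484 0.873 -0.065
outer loop
vertex -4.165 0.888 0.63
vertex -2.328 -0.173 0.056
vertex -2.858 0.069 -0.644
endloop
endfacet
facet normal 0.653 -0.410 -0.637
outer loop
vertex -2.858 0.069 -0.644
vertex -3.335 -1.988 0.19
vertex -3.865 -1.746 -0.509
endloop
endfacet
facet normal 0.654 -0.410 -0.636
outer loop
vertex -2.328 -0.173 0.056
vertex -3.335 -1.988 0.19
vertex -2.858 0.069 -0.644
endloop
endfacet

endsolid


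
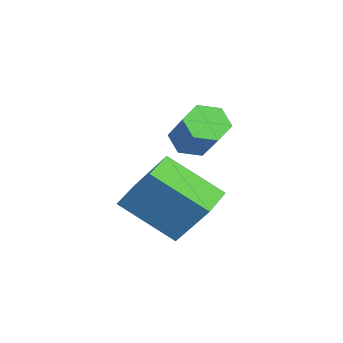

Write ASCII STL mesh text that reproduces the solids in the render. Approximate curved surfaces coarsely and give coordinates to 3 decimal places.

solid 
facet normal -0.715 -0.276 -0.642
outer loop
vertex 1.126 -2.908 -2.12
vertex 0.76 -3.227 -1.575
vertex 0.636 -2.526 -1.738
endloop
endfacet
facet normal 0.192 0.806 -0.560
outer loop
vertex 1.126 -2.908 -2.12
vertex 0.636 -2.526 -1.738
vertex 2.407 -2.415 -0.97
endloop
endfacet
facet normal 0.192 0.806 -0.559
outer loop
vertex 2.407 -2.415 -0.97
vertex 0.636 -2.526 -1.738
vertex 1.916 -2.033 -0.588
endloop
endfacet
facet normal 0.715 0.276 0.642
outer loop
vertex 2.407 -2.415 -0.97
vertex 1.916 -2.033 -0.588
vertex 2.04 -2.733 -0.425
endloop
endfacet
facet normal -0.716 -0.276 -0.642
outer loop
vertex 0.636 -2.526 -1.738
vertex 0.76 -3.227 -1.575
vertex 0.269 -2.844 -1.192
endloop
endfacet
facet normal -0.485 0.857 0.173
outer loop
vertex 0.636 -2.526 -1.738
vertex 0.269 -2.844 -1.192
vertex 1.916 -2.033 -0.588
endloop
endfacet
facet normal -0.486 0.857 0.174
outer loop
vertex 1.916 -2.033 -0.588
vertex 0.269 -2.844 -1.192
vertex 1.55 -2.351 -0.043
endloop
endfacet
facet normal 0.716 0.276 0.642
outer loop
vertex 1.916 -2.033 -0.588
vertex 1.55 -2.351 -0.043
vertex 2.04 -2.733 -0.425
endloop
endfacet
facet normal -0.715 -0.275 -0.642
outer loop
vertex 0.269 -2.844 -1.192
vertex 0.76 -3.227 -1.575
vertex 0.393 -3.545 -1.03
endloop
endfacet
facet normal -0.677 0.050 0.734
outer loop
vertex 0.269 -2.844 -1.192
vertex 0.393 -3.545 -1.03
vertex 1.55 -2.351 -0.043
endloop
endfacet
facet normal -0.678 0.051 0.733
outer loop
vertex 1.55 -2.351 -0.043
vertex 0.393 -3.545 -1.03
vertex 1.674 -3.052 0.12
endloop
endfacet
facet normal 0.715 0.276 0.642
outer loop
vertex 1.55 -2.351 -0.043
vertex 1.674 -3.052 0.12
vertex 2.04 -2.733 -0.425
endloop
endfacet
facet normal -0.715 -0.276 -0.642
outer loop
vertex 0.393 -3.545 -1.03
vertex 0.76 -3.227 -1.575
vertex 0.884 -3.927 -1.412
endloop
endfacet
facet normal -0.192 -0.806 0.560
outer loop
vertex 0.393 -3.545 -1.03
vertex 0.884 -3.927 -1.412
vertex 1.674 -3.052 0.12
endloop
endfacet
facet normal -0.192 -0.806 0.560
outer loop
vertex 1.674 -3.052 0.12
vertex 0.884 -3.927 -1.412
vertex 2.164 -3.434 -0.262
endloop
endfacet
facet normal 0.715 0.276 0.642
outer loop
vertex 1.674 -3.052 0.12
vertex 2.164 -3.434 -0.262
vertex 2.04 -2.733 -0.425
endloop
endfacet
facet normal -0.716 -0.276 -0.642
outer loop
vertex 0.884 -3.927 -1.412
vertex 0.76 -3.227 -1.575
vertex 1.25 -3.609 -1.957
endloop
endfacet
facet normal 0.486 -0.857 -0.174
outer loop
vertex 0.884 -3.927 -1.412
vertex 1.25 -3.609 -1.957
vertex 2.164 -3.434 -0.262
endloop
endfacet
facet normal 0.485 -0.857 -0.173
outer loop
vertex 2.164 -3.434 -0.262
vertex 1.25 -3.609 -1.957
vertex 2.531 -3.116 -0.808
endloop
endfacet
facet normal 0.716 0.276 0.642
outer loop
vertex 2.164 -3.434 -0.262
vertex 2.531 -3.116 -0.808
vertex 2.04 -2.733 -0.425
endloop
endfacet
facet normal -0.715 -0.276 -0.642
outer loop
vertex 1.25 -3.609 -1.957
vertex 0.76 -3.227 -1.575
vertex 1.126 -2.908 -2.12
endloop
endfacet
facet normal 0.678 -0.051 -0.734
outer loop
vertex 1.25 -3.609 -1.957
vertex 1.126 -2.908 -2.12
vertex 2.531 -3.116 -0.808
endloop
endfacet
facet normal 0.678 -0.050 -0.734
outer loop
vertex 2.531 -3.116 -0.808
vertex 1.126 -2.908 -2.12
vertex 2.407 -2.415 -0.97
endloop
endfacet
facet normal 0.715 0.275 0.642
outer loop
vertex 2.531 -3.116 -0.808
vertex 2.407 -2.415 -0.97
vertex 2.04 -2.733 -0.425
endloop
endfacet
facet normal -0.938 0.314 0.143
outer loop
vertex 3.449 -3.811 -1.174
vertex 3.811 -2.166 -2.411
vertex 2.917 -4.755 -2.586
endloop
endfacet
facet normal -0.173 -0.788 0.592
outer loop
vertex 4.109 -5.154 -2.769
vertex 3.449 -3.811 -1.174
vertex 2.917 -4.755 -2.586
endloop
endfacet
facet normal -0.938 0.314 0.143
outer loop
vertex 2.917 -4.755 -2.586
vertex 3.811 -2.166 -2.411
vertex 3.279 -3.11 -3.823
endloop
endfacet
facet normal -0.299 -0.531 -0.793
outer loop
vertex 3.279 -3.11 -3.823
vertex 4.109 -5.154 -2.769
vertex 2.917 -4.755 -2.586
endloop
endfacet
facet normal 0.299 0.531 0.793
outer loop
vertex 3.449 -3.811 -1.174
vertex 5.003 -2.565 -2.594
vertex 3.811 -2.166 -2.411
endloop
endfacet
facet normal -0.173 -0.788 0.592
outer loop
vertex 4.641 -4.21 -1.357
vertex 3.449 -3.811 -1.174
vertex 4.109 -5.154 -2.769
endloop
endfacet
facet normal 0.299 0.531 0.793
outer loop
vertex 4.641 -4.21 -1.357
vertex 5.003 -2.565 -2.594
vertex 3.449 -3.811 -1.174
endloop
endfacet
facet normal 0.173 0.788 -0.592
outer loop
vertex 3.811 -2.166 -2.411
vertex 5.003 -2.565 -2.594
vertex 3.279 -3.11 -3.823
endloop
endfacet
facet normal -0.299 -0.531 -0.793
outer loop
vertex 4.471 -3.509 -4.006
vertex 4.109 -5.154 -2.769
vertex 3.279 -3.11 -3.823
endloop
endfacet
facet normal 0.173 0.788 -0.592
outer loop
vertex 3.279 -3.11 -3.823
vertex 5.003 -2.565 -2.594
vertex 4.471 -3.509 -4.006
endloop
endfacet
facet normal 0.938 -0.314 -0.143
outer loop
vertex 4.471 -3.509 -4.006
vertex 4.641 -4.21 -1.357
vertex 4.109 -5.154 -2.769
endloop
endfacet
facet normal 0.938 -0.314 -0.143
outer loop
vertex 5.003 -2.565 -2.594
vertex 4.641 -4.21 -1.357
vertex 4.471 -3.509 -4.006
endloop
endfacet

endsolid


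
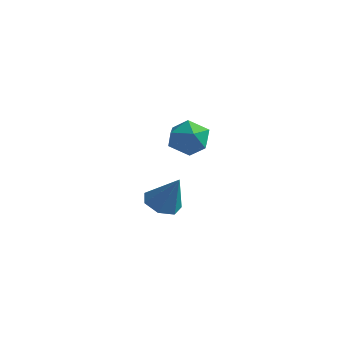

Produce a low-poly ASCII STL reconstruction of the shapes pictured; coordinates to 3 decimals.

solid 
facet normal -0.706 0.708 -0.000
outer loop
vertex 0.877 -2.793 0.537
vertex 0.61 -3.059 1.206
vertex 1.154 -2.517 1.198
endloop
endfacet
facet normal -0.121 0.933 -0.339
outer loop
vertex 0.877 -2.793 0.537
vertex 1.154 -2.517 1.198
vertex 1.63 -2.667 0.615
endloop
endfacet
facet normal 0.010 0.482 -0.876
outer loop
vertex 0.877 -2.793 0.537
vertex 1.63 -2.667 0.615
vertex 1.381 -3.302 0.263
endloop
endfacet
facet normal -0.496 -0.023 -0.868
outer loop
vertex 0.877 -2.793 0.537
vertex 1.381 -3.302 0.263
vertex 0.751 -3.544 0.629
endloop
endfacet
facet normal -0.938 0.117 -0.328
outer loop
vertex 0.877 -2.793 0.537
vertex 0.751 -3.544 0.629
vertex 0.61 -3.059 1.206
endloop
endfacet
facet normal 0.427 0.897 0.118
outer loop
vertex 1.63 -2.667 0.615
vertex 1.154 -2.517 1.198
vertex 1.829 -2.856 1.331
endloop
endfacet
facet normal -0.521 0.533 0.667
outer loop
vertex 1.154 -2.517 1.198
vertex 0.61 -3.059 1.206
vertex 1.199 -3.098 1.697
endloop
endfacet
facet normal -0.895 -0.423 0.137
outer loop
vertex 0.61 -3.059 1.206
vertex 0.751 -3.544 0.629
vertex 0.95 -3.733 1.345
endloop
endfacet
facet normal -0.180 -0.649 -0.739
outer loop
vertex 0.751 -3.544 0.629
vertex 1.381 -3.302 0.263
vertex 1.426 -3.883 0.762
endloop
endfacet
facet normal 0.638 0.167 -0.752
outer loop
vertex 1.381 -3.302 0.263
vertex 1.63 -2.667 0.615
vertex 1.97 -3.341 0.754
endloop
endfacet
facet normal 0.496 0.023 0.868
outer loop
vertex 1.703 -3.607 1.423
vertex 1.829 -2.856 1.331
vertex 1.199 -3.098 1.697
endloop
endfacet
facet normal -0.010 -0.482 0.876
outer loop
vertex 1.703 -3.607 1.423
vertex 1.199 -3.098 1.697
vertex 0.95 -3.733 1.345
endloop
endfacet
facet normal 0.121 -0.933 0.339
outer loop
vertex 1.703 -3.607 1.423
vertex 0.95 -3.733 1.345
vertex 1.426 -3.883 0.762
endloop
endfacet
facet normal 0.706 -0.708 0.000
outer loop
vertex 1.703 -3.607 1.423
vertex 1.426 -3.883 0.762
vertex 1.97 -3.341 0.754
endloop
endfacet
facet normal 0.938 -0.117 0.328
outer loop
vertex 1.703 -3.607 1.423
vertex 1.97 -3.341 0.754
vertex 1.829 -2.856 1.331
endloop
endfacet
facet normal 0.180 0.649 0.739
outer loop
vertex 1.199 -3.098 1.697
vertex 1.829 -2.856 1.331
vertex 1.154 -2.517 1.198
endloop
endfacet
facet normal -0.638 -0.167 0.752
outer loop
vertex 0.95 -3.733 1.345
vertex 1.199 -3.098 1.697
vertex 0.61 -3.059 1.206
endloop
endfacet
facet normal -0.427 -0.897 -0.118
outer loop
vertex 1.426 -3.883 0.762
vertex 0.95 -3.733 1.345
vertex 0.751 -3.544 0.629
endloop
endfacet
facet normal 0.521 -0.533 -0.667
outer loop
vertex 1.97 -3.341 0.754
vertex 1.426 -3.883 0.762
vertex 1.381 -3.302 0.263
endloop
endfacet
facet normal 0.895 0.423 -0.137
outer loop
vertex 1.829 -2.856 1.331
vertex 1.97 -3.341 0.754
vertex 1.63 -2.667 0.615
endloop
endfacet
facet normal -0.471 -0.005 -0.882
outer loop
vertex -0.254 -1.503 -3.721
vertex -0.856 -1.304 -3.401
vertex -0.345 -0.895 -3.676
endloop
endfacet
facet normal 0.986 0.152 -0.064
outer loop
vertex -0.254 -1.503 -3.721
vertex -0.345 -0.895 -3.676
vertex -0.184 -1.296 -2.139
endloop
endfacet
facet normal -0.471 -0.005 -0.882
outer loop
vertex -0.345 -0.895 -3.676
vertex -0.856 -1.304 -3.401
vertex -0.821 -0.595 -3.424
endloop
endfacet
facet normal 0.582 0.800 0.148
outer loop
vertex -0.345 -0.895 -3.676
vertex -0.821 -0.595 -3.424
vertex -0.184 -1.296 -2.139
endloop
endfacet
facet normal -0.470 -0.005 -0.882
outer loop
vertex -0.821 -0.595 -3.424
vertex -0.856 -1.304 -3.401
vertex -1.323 -0.829 -3.155
endloop
endfacet
facet normal -0.116 0.847 0.519
outer loop
vertex -0.821 -0.595 -3.424
vertex -1.323 -0.829 -3.155
vertex -0.184 -1.296 -2.139
endloop
endfacet
facet normal -0.470 -0.005 -0.883
outer loop
vertex -1.323 -0.829 -3.155
vertex -0.856 -1.304 -3.401
vertex -1.474 -1.42 -3.071
endloop
endfacet
facet normal -0.582 0.258 0.771
outer loop
vertex -1.323 -0.829 -3.155
vertex -1.474 -1.42 -3.071
vertex -0.184 -1.296 -2.139
endloop
endfacet
facet normal -0.470 -0.004 -0.882
outer loop
vertex -1.474 -1.42 -3.071
vertex -0.856 -1.304 -3.401
vertex -1.16 -1.924 -3.236
endloop
endfacet
facet normal -0.465 -0.524 0.714
outer loop
vertex -1.474 -1.42 -3.071
vertex -1.16 -1.924 -3.236
vertex -0.184 -1.296 -2.139
endloop
endfacet
facet normal -0.470 -0.004 -0.883
outer loop
vertex -1.16 -1.924 -3.236
vertex -0.856 -1.304 -3.401
vertex -0.617 -1.961 -3.525
endloop
endfacet
facet normal 0.146 -0.909 0.391
outer loop
vertex -1.16 -1.924 -3.236
vertex -0.617 -1.961 -3.525
vertex -0.184 -1.296 -2.139
endloop
endfacet
facet normal -0.471 -0.005 -0.882
outer loop
vertex -0.617 -1.961 -3.525
vertex -0.856 -1.304 -3.401
vertex -0.254 -1.503 -3.721
endloop
endfacet
facet normal 0.792 -0.609 0.045
outer loop
vertex -0.617 -1.961 -3.525
vertex -0.254 -1.503 -3.721
vertex -0.184 -1.296 -2.139
endloop
endfacet

endsolid


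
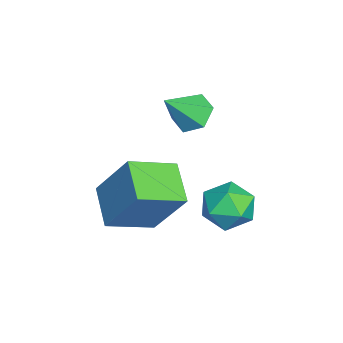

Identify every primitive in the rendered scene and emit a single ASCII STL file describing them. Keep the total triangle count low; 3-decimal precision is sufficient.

solid 
facet normal -0.471 0.535 -0.702
outer loop
vertex -0.163 -2.447 -0.451
vertex -0.655 -2.196 0.07
vertex -0.015 -1.81 -0.065
endloop
endfacet
facet normal 0.977 -0.120 -0.177
outer loop
vertex -0.163 -2.447 -0.451
vertex -0.015 -1.81 -0.065
vertex 0.055 -3.004 1.13
endloop
endfacet
facet normal -0.471 0.535 -0.701
outer loop
vertex -0.015 -1.81 -0.065
vertex -0.655 -2.196 0.07
vertex -0.507 -1.559 0.457
endloop
endfacet
facet normal 0.737 0.499 0.455
outer loop
vertex -0.015 -1.81 -0.065
vertex -0.507 -1.559 0.457
vertex 0.055 -3.004 1.13
endloop
endfacet
facet normal -0.471 0.535 -0.701
outer loop
vertex -0.507 -1.559 0.457
vertex -0.655 -2.196 0.07
vertex -1.147 -1.945 0.592
endloop
endfacet
facet normal -0.052 0.405 0.913
outer loop
vertex -0.507 -1.559 0.457
vertex -1.147 -1.945 0.592
vertex 0.055 -3.004 1.13
endloop
endfacet
facet normal -0.471 0.535 -0.701
outer loop
vertex -1.147 -1.945 0.592
vertex -0.655 -2.196 0.07
vertex -1.296 -2.582 0.206
endloop
endfacet
facet normal -0.601 -0.307 0.738
outer loop
vertex -1.147 -1.945 0.592
vertex -1.296 -2.582 0.206
vertex 0.055 -3.004 1.13
endloop
endfacet
facet normal -0.471 0.535 -0.701
outer loop
vertex -1.296 -2.582 0.206
vertex -0.655 -2.196 0.07
vertex -0.804 -2.833 -0.316
endloop
endfacet
facet normal -0.361 -0.927 0.105
outer loop
vertex -1.296 -2.582 0.206
vertex -0.804 -2.833 -0.316
vertex 0.055 -3.004 1.13
endloop
endfacet
facet normal -0.470 0.535 -0.702
outer loop
vertex -0.804 -2.833 -0.316
vertex -0.655 -2.196 0.07
vertex -0.163 -2.447 -0.451
endloop
endfacet
facet normal 0.427 -0.833 -0.352
outer loop
vertex -0.804 -2.833 -0.316
vertex -0.163 -2.447 -0.451
vertex 0.055 -3.004 1.13
endloop
endfacet
facet normal -0.989 0.083 0.120
outer loop
vertex 2.23 -0.442 -1.451
vertex 2.155 -1.343 -1.444
vertex 2.287 -0.894 -0.67
endloop
endfacet
facet normal -0.649 0.637 0.416
outer loop
vertex 2.23 -0.442 -1.451
vertex 2.287 -0.894 -0.67
vertex 2.852 -0.209 -0.837
endloop
endfacet
facet normal -0.268 0.959 -0.093
outer loop
vertex 2.23 -0.442 -1.451
vertex 2.852 -0.209 -0.837
vertex 3.07 -0.233 -1.714
endloop
endfacet
facet normal -0.371 0.604 -0.705
outer loop
vertex 2.23 -0.442 -1.451
vertex 3.07 -0.233 -1.714
vertex 2.639 -0.935 -2.089
endloop
endfacet
facet normal -0.817 0.064 -0.573
outer loop
vertex 2.23 -0.442 -1.451
vertex 2.639 -0.935 -2.089
vertex 2.155 -1.343 -1.444
endloop
endfacet
facet normal -0.195 0.381 0.904
outer loop
vertex 2.852 -0.209 -0.837
vertex 2.287 -0.894 -0.67
vertex 3.161 -0.965 -0.451
endloop
endfacet
facet normal -0.746 -0.513 0.425
outer loop
vertex 2.287 -0.894 -0.67
vertex 2.155 -1.343 -1.444
vertex 2.73 -1.667 -0.826
endloop
endfacet
facet normal -0.467 -0.546 -0.696
outer loop
vertex 2.155 -1.343 -1.444
vertex 2.639 -0.935 -2.089
vertex 2.948 -1.691 -1.703
endloop
endfacet
facet normal 0.255 0.329 -0.909
outer loop
vertex 2.639 -0.935 -2.089
vertex 3.07 -0.233 -1.714
vertex 3.513 -1.006 -1.87
endloop
endfacet
facet normal 0.422 0.903 0.080
outer loop
vertex 3.07 -0.233 -1.714
vertex 2.852 -0.209 -0.837
vertex 3.645 -0.557 -1.096
endloop
endfacet
facet normal 0.371 -0.604 0.705
outer loop
vertex 3.57 -1.458 -1.089
vertex 3.161 -0.965 -0.451
vertex 2.73 -1.667 -0.826
endloop
endfacet
facet normal 0.268 -0.959 0.093
outer loop
vertex 3.57 -1.458 -1.089
vertex 2.73 -1.667 -0.826
vertex 2.948 -1.691 -1.703
endloop
endfacet
facet normal 0.649 -0.637 -0.416
outer loop
vertex 3.57 -1.458 -1.089
vertex 2.948 -1.691 -1.703
vertex 3.513 -1.006 -1.87
endloop
endfacet
facet normal 0.989 -0.083 -0.120
outer loop
vertex 3.57 -1.458 -1.089
vertex 3.513 -1.006 -1.87
vertex 3.645 -0.557 -1.096
endloop
endfacet
facet normal 0.817 -0.064 0.573
outer loop
vertex 3.57 -1.458 -1.089
vertex 3.645 -0.557 -1.096
vertex 3.161 -0.965 -0.451
endloop
endfacet
facet normal -0.255 -0.329 0.909
outer loop
vertex 2.73 -1.667 -0.826
vertex 3.161 -0.965 -0.451
vertex 2.287 -0.894 -0.67
endloop
endfacet
facet normal -0.422 -0.903 -0.080
outer loop
vertex 2.948 -1.691 -1.703
vertex 2.73 -1.667 -0.826
vertex 2.155 -1.343 -1.444
endloop
endfacet
facet normal 0.195 -0.381 -0.904
outer loop
vertex 3.513 -1.006 -1.87
vertex 2.948 -1.691 -1.703
vertex 2.639 -0.935 -2.089
endloop
endfacet
facet normal 0.746 0.513 -0.425
outer loop
vertex 3.645 -0.557 -1.096
vertex 3.513 -1.006 -1.87
vertex 3.07 -0.233 -1.714
endloop
endfacet
facet normal 0.467 0.546 0.696
outer loop
vertex 3.161 -0.965 -0.451
vertex 3.645 -0.557 -1.096
vertex 2.852 -0.209 -0.837
endloop
endfacet
facet normal -0.868 -0.262 0.421
outer loop
vertex 1.971 -3.908 -0.186
vertex 1.266 -2.528 -0.781
vertex 1.44 -4.922 -1.911
endloop
endfacet
facet normal 0.424 -0.832 0.358
outer loop
vertex 2.734 -4.532 -2.539
vertex 1.971 -3.908 -0.186
vertex 1.44 -4.922 -1.911
endloop
endfacet
facet normal -0.868 -0.262 0.421
outer loop
vertex 1.44 -4.922 -1.911
vertex 1.266 -2.528 -0.781
vertex 0.735 -3.542 -2.506
endloop
endfacet
facet normal -0.257 -0.490 -0.833
outer loop
vertex 0.735 -3.542 -2.506
vertex 2.734 -4.532 -2.539
vertex 1.44 -4.922 -1.911
endloop
endfacet
facet normal 0.257 0.490 0.833
outer loop
vertex 1.971 -3.908 -0.186
vertex 2.56 -2.138 -1.409
vertex 1.266 -2.528 -0.781
endloop
endfacet
facet normal 0.424 -0.832 0.358
outer loop
vertex 3.265 -3.518 -0.814
vertex 1.971 -3.908 -0.186
vertex 2.734 -4.532 -2.539
endloop
endfacet
facet normal 0.257 0.490 0.833
outer loop
vertex 3.265 -3.518 -0.814
vertex 2.56 -2.138 -1.409
vertex 1.971 -3.908 -0.186
endloop
endfacet
facet normal -0.424 0.832 -0.358
outer loop
vertex 1.266 -2.528 -0.781
vertex 2.56 -2.138 -1.409
vertex 0.735 -3.542 -2.506
endloop
endfacet
facet normal -0.257 -0.490 -0.833
outer loop
vertex 2.029 -3.152 -3.134
vertex 2.734 -4.532 -2.539
vertex 0.735 -3.542 -2.506
endloop
endfacet
facet normal -0.424 0.832 -0.358
outer loop
vertex 0.735 -3.542 -2.506
vertex 2.56 -2.138 -1.409
vertex 2.029 -3.152 -3.134
endloop
endfacet
facet normal 0.868 0.262 -0.421
outer loop
vertex 2.029 -3.152 -3.134
vertex 3.265 -3.518 -0.814
vertex 2.734 -4.532 -2.539
endloop
endfacet
facet normal 0.868 0.262 -0.421
outer loop
vertex 2.56 -2.138 -1.409
vertex 3.265 -3.518 -0.814
vertex 2.029 -3.152 -3.134
endloop
endfacet

endsolid


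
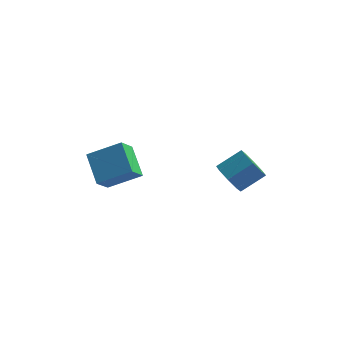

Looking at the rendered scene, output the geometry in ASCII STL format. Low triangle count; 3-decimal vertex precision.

solid 
facet normal -0.509 0.645 0.571
outer loop
vertex -4.04 0.125 0.042
vertex -2.278 0.658 1.01
vertex -3.82 1.155 -0.925
endloop
endfacet
facet normal -0.847 -0.256 -0.466
outer loop
vertex -2.782 -0.158 -2.09
vertex -4.04 0.125 0.042
vertex -3.82 1.155 -0.925
endloop
endfacet
facet normal -0.509 0.644 0.571
outer loop
vertex -3.82 1.155 -0.925
vertex -2.278 0.658 1.01
vertex -2.059 1.689 0.043
endloop
endfacet
facet normal 0.153 0.721 -0.676
outer loop
vertex -2.059 1.689 0.043
vertex -2.782 -0.158 -2.09
vertex -3.82 1.155 -0.925
endloop
endfacet
facet normal -0.153 -0.721 0.676
outer loop
vertex -4.04 0.125 0.042
vertex -1.24 -0.655 -0.155
vertex -2.278 0.658 1.01
endloop
endfacet
facet normal -0.847 -0.257 -0.466
outer loop
vertex -3.001 -1.189 -1.123
vertex -4.04 0.125 0.042
vertex -2.782 -0.158 -2.09
endloop
endfacet
facet normal -0.153 -0.721 0.676
outer loop
vertex -3.001 -1.189 -1.123
vertex -1.24 -0.655 -0.155
vertex -4.04 0.125 0.042
endloop
endfacet
facet normal 0.847 0.257 0.465
outer loop
vertex -2.278 0.658 1.01
vertex -1.24 -0.655 -0.155
vertex -2.059 1.689 0.043
endloop
endfacet
facet normal 0.153 0.721 -0.676
outer loop
vertex -1.02 0.375 -1.122
vertex -2.782 -0.158 -2.09
vertex -2.059 1.689 0.043
endloop
endfacet
facet normal 0.847 0.257 0.466
outer loop
vertex -2.059 1.689 0.043
vertex -1.24 -0.655 -0.155
vertex -1.02 0.375 -1.122
endloop
endfacet
facet normal 0.509 -0.644 -0.571
outer loop
vertex -1.02 0.375 -1.122
vertex -3.001 -1.189 -1.123
vertex -2.782 -0.158 -2.09
endloop
endfacet
facet normal 0.509 -0.644 -0.571
outer loop
vertex -1.24 -0.655 -0.155
vertex -3.001 -1.189 -1.123
vertex -1.02 0.375 -1.122
endloop
endfacet
facet normal -0.657 -0.521 -0.545
outer loop
vertex 3.286 3.311 -3.092
vertex 2.902 2.887 -2.223
vertex 2.69 3.738 -2.782
endloop
endfacet
facet normal 0.089 0.664 -0.743
outer loop
vertex 3.286 3.311 -3.092
vertex 2.69 3.738 -2.782
vertex 4.402 4.198 -2.165
endloop
endfacet
facet normal 0.089 0.664 -0.742
outer loop
vertex 4.402 4.198 -2.165
vertex 2.69 3.738 -2.782
vertex 3.806 4.624 -1.855
endloop
endfacet
facet normal 0.656 0.521 0.546
outer loop
vertex 4.402 4.198 -2.165
vertex 3.806 4.624 -1.855
vertex 4.018 3.773 -1.297
endloop
endfacet
facet normal -0.656 -0.522 -0.545
outer loop
vertex 2.69 3.738 -2.782
vertex 2.902 2.887 -2.223
vertex 2.218 3.666 -2.145
endloop
endfacet
facet normal -0.466 0.849 -0.250
outer loop
vertex 2.69 3.738 -2.782
vertex 2.218 3.666 -2.145
vertex 3.806 4.624 -1.855
endloop
endfacet
facet normal -0.466 0.848 -0.251
outer loop
vertex 3.806 4.624 -1.855
vertex 2.218 3.666 -2.145
vertex 3.334 4.553 -1.218
endloop
endfacet
facet normal 0.657 0.521 0.545
outer loop
vertex 3.806 4.624 -1.855
vertex 3.334 4.553 -1.218
vertex 4.018 3.773 -1.297
endloop
endfacet
facet normal -0.656 -0.522 -0.545
outer loop
vertex 2.218 3.666 -2.145
vertex 2.902 2.887 -2.223
vertex 2.147 3.138 -1.554
endloop
endfacet
facet normal -0.749 0.536 0.389
outer loop
vertex 2.218 3.666 -2.145
vertex 2.147 3.138 -1.554
vertex 3.334 4.553 -1.218
endloop
endfacet
facet normal -0.749 0.536 0.390
outer loop
vertex 3.334 4.553 -1.218
vertex 2.147 3.138 -1.554
vertex 3.263 4.024 -0.627
endloop
endfacet
facet normal 0.657 0.521 0.545
outer loop
vertex 3.334 4.553 -1.218
vertex 3.263 4.024 -0.627
vertex 4.018 3.773 -1.297
endloop
endfacet
facet normal -0.657 -0.521 -0.546
outer loop
vertex 2.147 3.138 -1.554
vertex 2.902 2.887 -2.223
vertex 2.518 2.462 -1.355
endloop
endfacet
facet normal -0.593 -0.090 0.800
outer loop
vertex 2.147 3.138 -1.554
vertex 2.518 2.462 -1.355
vertex 3.263 4.024 -0.627
endloop
endfacet
facet normal -0.593 -0.090 0.800
outer loop
vertex 3.263 4.024 -0.627
vertex 2.518 2.462 -1.355
vertex 3.634 3.349 -0.428
endloop
endfacet
facet normal 0.657 0.522 0.545
outer loop
vertex 3.263 4.024 -0.627
vertex 3.634 3.349 -0.428
vertex 4.018 3.773 -1.297
endloop
endfacet
facet normal -0.656 -0.521 -0.546
outer loop
vertex 2.518 2.462 -1.355
vertex 2.902 2.887 -2.223
vertex 3.114 2.036 -1.665
endloop
endfacet
facet normal -0.089 -0.664 0.742
outer loop
vertex 2.518 2.462 -1.355
vertex 3.114 2.036 -1.665
vertex 3.634 3.349 -0.428
endloop
endfacet
facet normal -0.090 -0.664 0.742
outer loop
vertex 3.634 3.349 -0.428
vertex 3.114 2.036 -1.665
vertex 4.23 2.922 -0.738
endloop
endfacet
facet normal 0.657 0.521 0.545
outer loop
vertex 3.634 3.349 -0.428
vertex 4.23 2.922 -0.738
vertex 4.018 3.773 -1.297
endloop
endfacet
facet normal -0.657 -0.521 -0.545
outer loop
vertex 3.114 2.036 -1.665
vertex 2.902 2.887 -2.223
vertex 3.586 2.107 -2.302
endloop
endfacet
facet normal 0.466 -0.849 0.250
outer loop
vertex 3.114 2.036 -1.665
vertex 3.586 2.107 -2.302
vertex 4.23 2.922 -0.738
endloop
endfacet
facet normal 0.467 -0.848 0.250
outer loop
vertex 4.23 2.922 -0.738
vertex 3.586 2.107 -2.302
vertex 4.702 2.994 -1.375
endloop
endfacet
facet normal 0.656 0.522 0.545
outer loop
vertex 4.23 2.922 -0.738
vertex 4.702 2.994 -1.375
vertex 4.018 3.773 -1.297
endloop
endfacet
facet normal -0.657 -0.521 -0.545
outer loop
vertex 3.586 2.107 -2.302
vertex 2.902 2.887 -2.223
vertex 3.657 2.636 -2.893
endloop
endfacet
facet normal 0.749 -0.536 -0.389
outer loop
vertex 3.586 2.107 -2.302
vertex 3.657 2.636 -2.893
vertex 4.702 2.994 -1.375
endloop
endfacet
facet normal 0.749 -0.536 -0.389
outer loop
vertex 4.702 2.994 -1.375
vertex 3.657 2.636 -2.893
vertex 4.773 3.522 -1.966
endloop
endfacet
facet normal 0.656 0.522 0.545
outer loop
vertex 4.702 2.994 -1.375
vertex 4.773 3.522 -1.966
vertex 4.018 3.773 -1.297
endloop
endfacet
facet normal -0.657 -0.522 -0.545
outer loop
vertex 3.657 2.636 -2.893
vertex 2.902 2.887 -2.223
vertex 3.286 3.311 -3.092
endloop
endfacet
facet normal 0.593 0.090 -0.800
outer loop
vertex 3.657 2.636 -2.893
vertex 3.286 3.311 -3.092
vertex 4.773 3.522 -1.966
endloop
endfacet
facet normal 0.593 0.090 -0.800
outer loop
vertex 4.773 3.522 -1.966
vertex 3.286 3.311 -3.092
vertex 4.402 4.198 -2.165
endloop
endfacet
facet normal 0.657 0.521 0.546
outer loop
vertex 4.773 3.522 -1.966
vertex 4.402 4.198 -2.165
vertex 4.018 3.773 -1.297
endloop
endfacet

endsolid


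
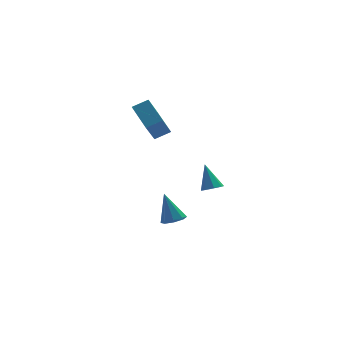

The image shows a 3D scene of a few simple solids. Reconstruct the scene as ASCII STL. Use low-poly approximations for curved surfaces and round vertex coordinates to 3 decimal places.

solid 
facet normal 0.183 -0.387 -0.904
outer loop
vertex 0.718 1.466 -4.05
vertex 0.32 2.049 -4.38
vertex 1.065 1.934 -4.18
endloop
endfacet
facet normal 0.682 -0.323 0.656
outer loop
vertex 0.718 1.466 -4.05
vertex 1.065 1.934 -4.18
vertex -0.04 2.811 -2.6
endloop
endfacet
facet normal 0.183 -0.387 -0.904
outer loop
vertex 1.065 1.934 -4.18
vertex 0.32 2.049 -4.38
vertex 0.975 2.47 -4.428
endloop
endfacet
facet normal 0.850 0.332 0.410
outer loop
vertex 1.065 1.934 -4.18
vertex 0.975 2.47 -4.428
vertex -0.04 2.811 -2.6
endloop
endfacet
facet normal 0.182 -0.387 -0.904
outer loop
vertex 0.975 2.47 -4.428
vertex 0.32 2.049 -4.38
vertex 0.502 2.759 -4.647
endloop
endfacet
facet normal 0.482 0.870 0.106
outer loop
vertex 0.975 2.47 -4.428
vertex 0.502 2.759 -4.647
vertex -0.04 2.811 -2.6
endloop
endfacet
facet normal 0.184 -0.387 -0.904
outer loop
vertex 0.502 2.759 -4.647
vertex 0.32 2.049 -4.38
vertex -0.078 2.633 -4.711
endloop
endfacet
facet normal -0.203 0.976 -0.079
outer loop
vertex 0.502 2.759 -4.647
vertex -0.078 2.633 -4.711
vertex -0.04 2.811 -2.6
endloop
endfacet
facet normal 0.182 -0.388 -0.904
outer loop
vertex -0.078 2.633 -4.711
vertex 0.32 2.049 -4.38
vertex -0.425 2.165 -4.58
endloop
endfacet
facet normal -0.807 0.589 -0.035
outer loop
vertex -0.078 2.633 -4.711
vertex -0.425 2.165 -4.58
vertex -0.04 2.811 -2.6
endloop
endfacet
facet normal 0.183 -0.386 -0.904
outer loop
vertex -0.425 2.165 -4.58
vertex 0.32 2.049 -4.38
vertex -0.335 1.629 -4.333
endloop
endfacet
facet normal -0.975 -0.066 0.211
outer loop
vertex -0.425 2.165 -4.58
vertex -0.335 1.629 -4.333
vertex -0.04 2.811 -2.6
endloop
endfacet
facet normal 0.182 -0.386 -0.904
outer loop
vertex -0.335 1.629 -4.333
vertex 0.32 2.049 -4.38
vertex 0.138 1.339 -4.114
endloop
endfacet
facet normal -0.609 -0.604 0.515
outer loop
vertex -0.335 1.629 -4.333
vertex 0.138 1.339 -4.114
vertex -0.04 2.811 -2.6
endloop
endfacet
facet normal 0.184 -0.386 -0.904
outer loop
vertex 0.138 1.339 -4.114
vertex 0.32 2.049 -4.38
vertex 0.718 1.466 -4.05
endloop
endfacet
facet normal 0.078 -0.710 0.700
outer loop
vertex 0.138 1.339 -4.114
vertex 0.718 1.466 -4.05
vertex -0.04 2.811 -2.6
endloop
endfacet
facet normal -0.905 0.019 -0.425
outer loop
vertex -1.642 3.736 4.277
vertex -0.846 4.866 2.631
vertex -1.254 2.154 3.379
endloop
endfacet
facet normal -0.370 -0.526 0.766
outer loop
vertex -0.294 2.134 3.829
vertex -1.642 3.736 4.277
vertex -1.254 2.154 3.379
endloop
endfacet
facet normal -0.905 0.019 -0.425
outer loop
vertex -1.254 2.154 3.379
vertex -0.846 4.866 2.631
vertex -0.457 3.285 1.733
endloop
endfacet
facet normal 0.209 -0.850 -0.483
outer loop
vertex -0.457 3.285 1.733
vertex -0.294 2.134 3.829
vertex -1.254 2.154 3.379
endloop
endfacet
facet normal -0.209 0.850 0.483
outer loop
vertex -1.642 3.736 4.277
vertex 0.114 4.846 3.081
vertex -0.846 4.866 2.631
endloop
endfacet
facet normal -0.371 -0.526 0.765
outer loop
vertex -0.683 3.715 4.727
vertex -1.642 3.736 4.277
vertex -0.294 2.134 3.829
endloop
endfacet
facet normal -0.208 0.850 0.483
outer loop
vertex -0.683 3.715 4.727
vertex 0.114 4.846 3.081
vertex -1.642 3.736 4.277
endloop
endfacet
facet normal 0.370 0.526 -0.766
outer loop
vertex -0.846 4.866 2.631
vertex 0.114 4.846 3.081
vertex -0.457 3.285 1.733
endloop
endfacet
facet normal 0.208 -0.850 -0.483
outer loop
vertex 0.502 3.264 2.183
vertex -0.294 2.134 3.829
vertex -0.457 3.285 1.733
endloop
endfacet
facet normal 0.371 0.526 -0.766
outer loop
vertex -0.457 3.285 1.733
vertex 0.114 4.846 3.081
vertex 0.502 3.264 2.183
endloop
endfacet
facet normal 0.905 -0.019 0.425
outer loop
vertex 0.502 3.264 2.183
vertex -0.683 3.715 4.727
vertex -0.294 2.134 3.829
endloop
endfacet
facet normal 0.905 -0.019 0.425
outer loop
vertex 0.114 4.846 3.081
vertex -0.683 3.715 4.727
vertex 0.502 3.264 2.183
endloop
endfacet
facet normal 0.088 -0.579 -0.811
outer loop
vertex 2.407 0.079 -0.839
vertex 1.886 -0.275 -0.643
vertex 1.971 0.262 -1.017
endloop
endfacet
facet normal 0.439 0.883 -0.168
outer loop
vertex 2.407 0.079 -0.839
vertex 1.971 0.262 -1.017
vertex 1.734 0.715 0.743
endloop
endfacet
facet normal 0.089 -0.579 -0.811
outer loop
vertex 1.971 0.262 -1.017
vertex 1.886 -0.275 -0.643
vertex 1.485 0.13 -0.976
endloop
endfacet
facet normal -0.274 0.922 -0.274
outer loop
vertex 1.971 0.262 -1.017
vertex 1.485 0.13 -0.976
vertex 1.734 0.715 0.743
endloop
endfacet
facet normal 0.089 -0.579 -0.811
outer loop
vertex 1.485 0.13 -0.976
vertex 1.886 -0.275 -0.643
vertex 1.234 -0.239 -0.74
endloop
endfacet
facet normal -0.843 0.535 -0.060
outer loop
vertex 1.485 0.13 -0.976
vertex 1.234 -0.239 -0.74
vertex 1.734 0.715 0.743
endloop
endfacet
facet normal 0.089 -0.579 -0.810
outer loop
vertex 1.234 -0.239 -0.74
vertex 1.886 -0.275 -0.643
vertex 1.364 -0.629 -0.447
endloop
endfacet
facet normal -0.936 -0.051 0.348
outer loop
vertex 1.234 -0.239 -0.74
vertex 1.364 -0.629 -0.447
vertex 1.734 0.715 0.743
endloop
endfacet
facet normal 0.088 -0.579 -0.811
outer loop
vertex 1.364 -0.629 -0.447
vertex 1.886 -0.275 -0.643
vertex 1.8 -0.812 -0.269
endloop
endfacet
facet normal -0.498 -0.494 0.713
outer loop
vertex 1.364 -0.629 -0.447
vertex 1.8 -0.812 -0.269
vertex 1.734 0.715 0.743
endloop
endfacet
facet normal 0.089 -0.579 -0.811
outer loop
vertex 1.8 -0.812 -0.269
vertex 1.886 -0.275 -0.643
vertex 2.286 -0.68 -0.31
endloop
endfacet
facet normal 0.214 -0.533 0.819
outer loop
vertex 1.8 -0.812 -0.269
vertex 2.286 -0.68 -0.31
vertex 1.734 0.715 0.743
endloop
endfacet
facet normal 0.089 -0.579 -0.811
outer loop
vertex 2.286 -0.68 -0.31
vertex 1.886 -0.275 -0.643
vertex 2.537 -0.311 -0.546
endloop
endfacet
facet normal 0.783 -0.146 0.604
outer loop
vertex 2.286 -0.68 -0.31
vertex 2.537 -0.311 -0.546
vertex 1.734 0.715 0.743
endloop
endfacet
facet normal 0.089 -0.579 -0.810
outer loop
vertex 2.537 -0.311 -0.546
vertex 1.886 -0.275 -0.643
vertex 2.407 0.079 -0.839
endloop
endfacet
facet normal 0.877 0.440 0.196
outer loop
vertex 2.537 -0.311 -0.546
vertex 2.407 0.079 -0.839
vertex 1.734 0.715 0.743
endloop
endfacet

endsolid


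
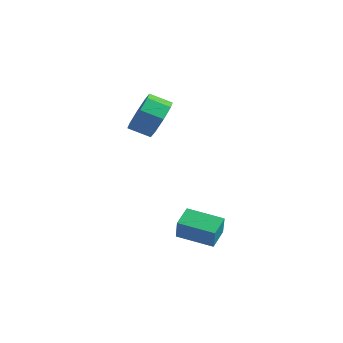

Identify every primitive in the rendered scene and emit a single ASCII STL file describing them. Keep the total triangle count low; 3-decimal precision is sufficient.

solid 
facet normal 0.720 0.541 -0.435
outer loop
vertex -0.157 2.688 1.035
vertex -0.679 2.687 0.17
vertex -0.641 3.288 0.981
endloop
endfacet
facet normal 0.299 0.322 0.898
outer loop
vertex -0.157 2.688 1.035
vertex -0.641 3.288 0.981
vertex -0.92 2.113 1.495
endloop
endfacet
facet normal 0.299 0.322 0.898
outer loop
vertex -0.92 2.113 1.495
vertex -0.641 3.288 0.981
vertex -1.404 2.713 1.441
endloop
endfacet
facet normal -0.720 -0.542 0.434
outer loop
vertex -0.92 2.113 1.495
vertex -1.404 2.713 1.441
vertex -1.441 2.113 0.63
endloop
endfacet
facet normal 0.719 0.542 -0.435
outer loop
vertex -0.641 3.288 0.981
vertex -0.679 2.687 0.17
vertex -1.148 3.536 0.452
endloop
endfacet
facet normal -0.232 0.776 0.586
outer loop
vertex -0.641 3.288 0.981
vertex -1.148 3.536 0.452
vertex -1.404 2.713 1.441
endloop
endfacet
facet normal -0.231 0.776 0.586
outer loop
vertex -1.404 2.713 1.441
vertex -1.148 3.536 0.452
vertex -1.91 2.961 0.913
endloop
endfacet
facet normal -0.719 -0.543 0.434
outer loop
vertex -1.404 2.713 1.441
vertex -1.91 2.961 0.913
vertex -1.441 2.113 0.63
endloop
endfacet
facet normal 0.720 0.542 -0.434
outer loop
vertex -1.148 3.536 0.452
vertex -0.679 2.687 0.17
vertex -1.379 3.287 -0.242
endloop
endfacet
facet normal -0.627 0.776 -0.069
outer loop
vertex -1.148 3.536 0.452
vertex -1.379 3.287 -0.242
vertex -1.91 2.961 0.913
endloop
endfacet
facet normal -0.626 0.777 -0.068
outer loop
vertex -1.91 2.961 0.913
vertex -1.379 3.287 -0.242
vertex -2.142 2.713 0.218
endloop
endfacet
facet normal -0.719 -0.543 0.434
outer loop
vertex -1.91 2.961 0.913
vertex -2.142 2.713 0.218
vertex -1.441 2.113 0.63
endloop
endfacet
facet normal 0.720 0.542 -0.434
outer loop
vertex -1.379 3.287 -0.242
vertex -0.679 2.687 0.17
vertex -1.2 2.687 -0.695
endloop
endfacet
facet normal -0.654 0.321 -0.684
outer loop
vertex -1.379 3.287 -0.242
vertex -1.2 2.687 -0.695
vertex -2.142 2.713 0.218
endloop
endfacet
facet normal -0.655 0.321 -0.684
outer loop
vertex -2.142 2.713 0.218
vertex -1.2 2.687 -0.695
vertex -1.963 2.112 -0.235
endloop
endfacet
facet normal -0.719 -0.542 0.435
outer loop
vertex -2.142 2.713 0.218
vertex -1.963 2.112 -0.235
vertex -1.441 2.113 0.63
endloop
endfacet
facet normal 0.720 0.542 -0.434
outer loop
vertex -1.2 2.687 -0.695
vertex -0.679 2.687 0.17
vertex -0.716 2.087 -0.641
endloop
endfacet
facet normal -0.299 -0.322 -0.898
outer loop
vertex -1.2 2.687 -0.695
vertex -0.716 2.087 -0.641
vertex -1.963 2.112 -0.235
endloop
endfacet
facet normal -0.299 -0.322 -0.898
outer loop
vertex -1.963 2.112 -0.235
vertex -0.716 2.087 -0.641
vertex -1.479 1.512 -0.181
endloop
endfacet
facet normal -0.720 -0.541 0.435
outer loop
vertex -1.963 2.112 -0.235
vertex -1.479 1.512 -0.181
vertex -1.441 2.113 0.63
endloop
endfacet
facet normal 0.719 0.543 -0.434
outer loop
vertex -0.716 2.087 -0.641
vertex -0.679 2.687 0.17
vertex -0.21 1.839 -0.113
endloop
endfacet
facet normal 0.231 -0.776 -0.586
outer loop
vertex -0.716 2.087 -0.641
vertex -0.21 1.839 -0.113
vertex -1.479 1.512 -0.181
endloop
endfacet
facet normal 0.232 -0.777 -0.586
outer loop
vertex -1.479 1.512 -0.181
vertex -0.21 1.839 -0.113
vertex -0.972 1.264 0.348
endloop
endfacet
facet normal -0.719 -0.542 0.435
outer loop
vertex -1.479 1.512 -0.181
vertex -0.972 1.264 0.348
vertex -1.441 2.113 0.63
endloop
endfacet
facet normal 0.719 0.543 -0.434
outer loop
vertex -0.21 1.839 -0.113
vertex -0.679 2.687 0.17
vertex 0.022 2.087 0.582
endloop
endfacet
facet normal 0.627 -0.776 0.068
outer loop
vertex -0.21 1.839 -0.113
vertex 0.022 2.087 0.582
vertex -0.972 1.264 0.348
endloop
endfacet
facet normal 0.626 -0.776 0.070
outer loop
vertex -0.972 1.264 0.348
vertex 0.022 2.087 0.582
vertex -0.741 1.513 1.042
endloop
endfacet
facet normal -0.720 -0.542 0.434
outer loop
vertex -0.972 1.264 0.348
vertex -0.741 1.513 1.042
vertex -1.441 2.113 0.63
endloop
endfacet
facet normal 0.719 0.542 -0.435
outer loop
vertex 0.022 2.087 0.582
vertex -0.679 2.687 0.17
vertex -0.157 2.688 1.035
endloop
endfacet
facet normal 0.654 -0.321 0.685
outer loop
vertex 0.022 2.087 0.582
vertex -0.157 2.688 1.035
vertex -0.741 1.513 1.042
endloop
endfacet
facet normal 0.655 -0.321 0.684
outer loop
vertex -0.741 1.513 1.042
vertex -0.157 2.688 1.035
vertex -0.92 2.113 1.495
endloop
endfacet
facet normal -0.720 -0.542 0.434
outer loop
vertex -0.741 1.513 1.042
vertex -0.92 2.113 1.495
vertex -1.441 2.113 0.63
endloop
endfacet
facet normal -0.894 -0.405 0.193
outer loop
vertex 3.154 -0.38 -3.378
vertex 2.833 0.509 -2.996
vertex 2.815 -0.09 -4.339
endloop
endfacet
facet normal 0.315 -0.872 -0.374
outer loop
vertex 4.227 0.551 -4.644
vertex 3.154 -0.38 -3.378
vertex 2.815 -0.09 -4.339
endloop
endfacet
facet normal -0.894 -0.405 0.193
outer loop
vertex 2.815 -0.09 -4.339
vertex 2.833 0.509 -2.996
vertex 2.494 0.8 -3.957
endloop
endfacet
facet normal -0.320 0.274 -0.907
outer loop
vertex 2.494 0.8 -3.957
vertex 4.227 0.551 -4.644
vertex 2.815 -0.09 -4.339
endloop
endfacet
facet normal 0.320 -0.274 0.907
outer loop
vertex 3.154 -0.38 -3.378
vertex 4.245 1.15 -3.301
vertex 2.833 0.509 -2.996
endloop
endfacet
facet normal 0.314 -0.872 -0.375
outer loop
vertex 4.566 0.26 -3.683
vertex 3.154 -0.38 -3.378
vertex 4.227 0.551 -4.644
endloop
endfacet
facet normal 0.320 -0.274 0.907
outer loop
vertex 4.566 0.26 -3.683
vertex 4.245 1.15 -3.301
vertex 3.154 -0.38 -3.378
endloop
endfacet
facet normal -0.315 0.872 0.375
outer loop
vertex 2.833 0.509 -2.996
vertex 4.245 1.15 -3.301
vertex 2.494 0.8 -3.957
endloop
endfacet
facet normal -0.320 0.274 -0.907
outer loop
vertex 3.906 1.44 -4.262
vertex 4.227 0.551 -4.644
vertex 2.494 0.8 -3.957
endloop
endfacet
facet normal -0.315 0.872 0.374
outer loop
vertex 2.494 0.8 -3.957
vertex 4.245 1.15 -3.301
vertex 3.906 1.44 -4.262
endloop
endfacet
facet normal 0.894 0.405 -0.192
outer loop
vertex 3.906 1.44 -4.262
vertex 4.566 0.26 -3.683
vertex 4.227 0.551 -4.644
endloop
endfacet
facet normal 0.894 0.405 -0.193
outer loop
vertex 4.245 1.15 -3.301
vertex 4.566 0.26 -3.683
vertex 3.906 1.44 -4.262
endloop
endfacet

endsolid
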